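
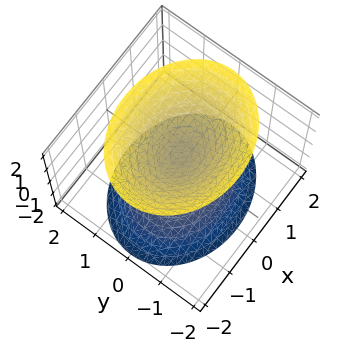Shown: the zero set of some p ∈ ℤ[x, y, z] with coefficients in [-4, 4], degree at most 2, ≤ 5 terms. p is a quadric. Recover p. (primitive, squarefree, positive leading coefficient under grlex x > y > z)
2*x^2 + 3*y^2 - 2*z^2 + 1

First, I count 2 distinct pieces. Treating them together as one polynomial.
Then, the degree is 2 — two separate bowl-shaped sheets opening away from each other; a quadric.
Then, symmetries: it's symmetric under x → −x, forcing even powers of x; mirror symmetry y ↦ −y ⇒ only even powers of y; it's symmetric under z → −z, forcing even powers of z.
Then, from the visible intercepts: the surface avoids every integer y-axis point in the box; it misses every integer gridline on the x-axis.
Finally, solving for integer coefficients yields p as stated.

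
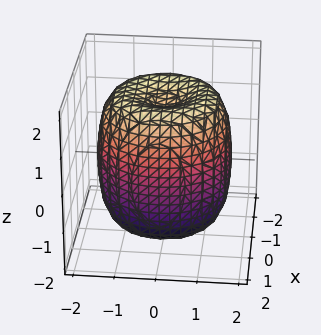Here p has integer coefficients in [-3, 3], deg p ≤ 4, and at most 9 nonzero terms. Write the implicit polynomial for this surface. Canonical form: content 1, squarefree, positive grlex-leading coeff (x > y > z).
1. The degree is 4 — no degree-3 surface has this shape.
2. By symmetry, every cross-section ⟂ z is a circle, so x, y appear only via x² + y².
3. Checking where it meets the axes: a circular section at z = -1 has radius between 1 and 2.
4. Assembling these constraints gives the stated polynomial.

x^4 + 2*x^2*y^2 + y^4 - 2*x^2 - 2*y^2 + z^2 - 2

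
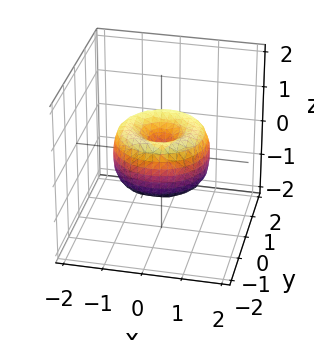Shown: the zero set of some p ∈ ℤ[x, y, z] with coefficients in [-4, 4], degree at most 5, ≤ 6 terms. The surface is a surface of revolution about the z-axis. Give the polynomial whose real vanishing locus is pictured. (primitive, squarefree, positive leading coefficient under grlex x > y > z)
deg p = 4. The shape is more complex than any degree-3 surface.
Symmetry: every cross-section ⟂ z is a circle, so x, y appear only via x² + y².
Against the integer gridlines: one y-axis crossing is at y = 0; a circular section at z = 0 has radius between 1 and 2.
Matching integer coefficients to the picture gives p.

2*x^4 + 4*x^2*y^2 + 2*y^4 - 3*x^2 - 3*y^2 + 2*z^2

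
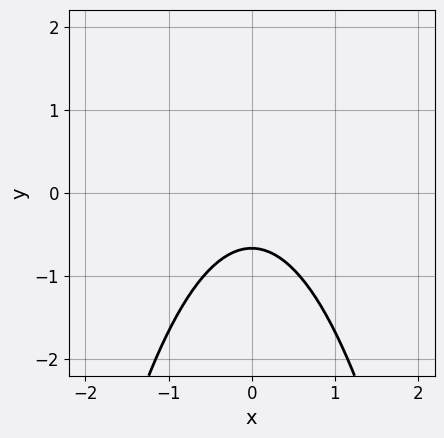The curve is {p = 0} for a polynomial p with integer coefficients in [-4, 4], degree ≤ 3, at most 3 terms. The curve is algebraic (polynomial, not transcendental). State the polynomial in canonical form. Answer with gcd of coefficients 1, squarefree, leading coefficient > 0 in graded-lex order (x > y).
1. The degree is 2 — a generic line meets the curve in up to 2 points.
2. Symmetries: mirror symmetry x ↦ −x ⇒ only even powers of x.
3. Reading off the gridlines: the curve avoids every integer x-axis point in the box.
4. Putting this together gives p.

3*x^2 + 3*y + 2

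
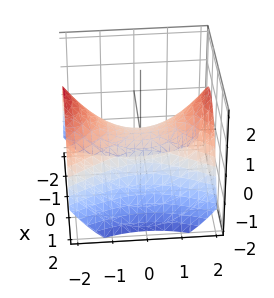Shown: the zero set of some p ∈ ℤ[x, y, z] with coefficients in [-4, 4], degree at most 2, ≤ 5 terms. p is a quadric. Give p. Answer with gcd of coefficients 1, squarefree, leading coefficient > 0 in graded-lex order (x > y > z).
2*x^2 - y^2 + 3*z

1. Degree: a hyperbolic paraboloid; a quadric, so deg p = 2.
2. Symmetries: mirror symmetry y ↦ −y ⇒ only even powers of y; mirror symmetry x ↦ −x ⇒ only even powers of x.
3. From the axis intercepts and sections: one x-axis crossing is at x = 0; it crosses the y-axis at the gridline y = 0; it crosses the z-axis at the gridline z = 0.
4. These observations pin down the coefficients.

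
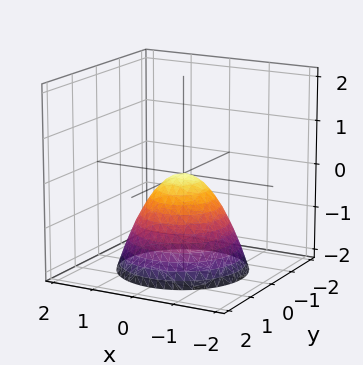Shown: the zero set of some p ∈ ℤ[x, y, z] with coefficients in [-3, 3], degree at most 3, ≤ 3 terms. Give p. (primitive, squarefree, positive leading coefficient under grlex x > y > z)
x^2 + y^2 + z

Degree: a single bowl opening along one axis; a quadric, so deg p = 2.
Symmetry: every cross-section ⟂ z is a circle, so x, y appear only via x² + y².
From the visible intercepts: a circular section at z = -1 has radius exactly 1; one z-axis crossing is at z = 0; it crosses the y-axis at the gridline y = 0; it meets the x-axis at x = 0 (among the integer gridlines).
Fitting integer coefficients to these (and the overall shape) gives p.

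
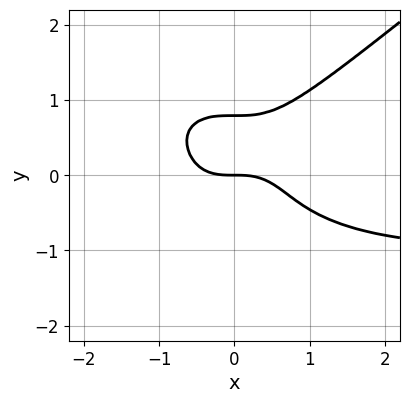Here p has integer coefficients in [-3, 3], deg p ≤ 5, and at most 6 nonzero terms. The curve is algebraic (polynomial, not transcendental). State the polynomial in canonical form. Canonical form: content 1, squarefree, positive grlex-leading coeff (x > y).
x^3*y - 2*y^4 + x^3 + y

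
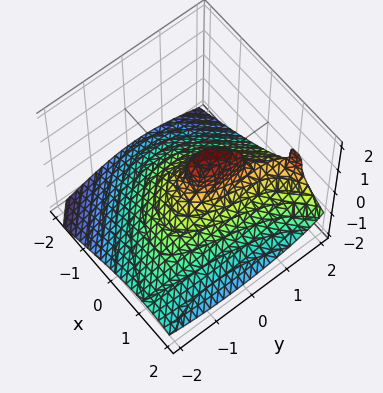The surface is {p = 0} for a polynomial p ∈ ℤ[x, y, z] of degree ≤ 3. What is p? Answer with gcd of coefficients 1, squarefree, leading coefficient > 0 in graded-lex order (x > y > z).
x*y^2 - 2*z^3 - 2*x^2 - y^2 + y

First, deg p = 3. The shape is more complex than any degree-2 surface.
Then, from the axis intercepts and sections: it crosses the x-axis at the gridline x = 0; it crosses the z-axis at the gridline z = 0.
Finally, the integer polynomial consistent with all of this is the stated p. Check: (0, 1, 0) on the y-axis lies on the surface, and p(0, 1, 0) = 0. ✓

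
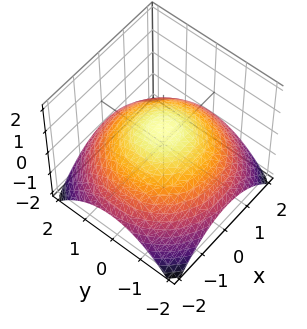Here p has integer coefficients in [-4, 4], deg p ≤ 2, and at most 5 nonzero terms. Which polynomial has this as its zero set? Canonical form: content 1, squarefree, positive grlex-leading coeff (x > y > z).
1. The degree is 2 — no degree-1 surface has this shape.
2. By symmetry, every cross-section ⟂ z is a circle, so x, y appear only via x² + y².
3. Observable constraints: a circular section at z = 0 has radius between 1 and 2.
4. Matching integer coefficients to the picture gives p.

x^2 + y^2 + 3*z - 2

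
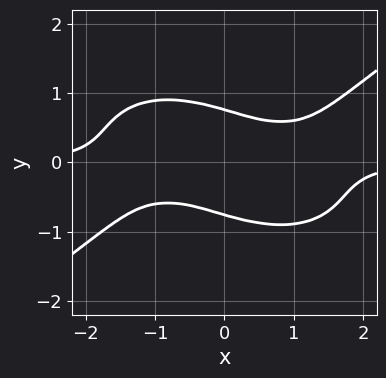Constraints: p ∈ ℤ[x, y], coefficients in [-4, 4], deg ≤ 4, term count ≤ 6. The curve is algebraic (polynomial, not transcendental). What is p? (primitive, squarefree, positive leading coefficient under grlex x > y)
x^3*y - 3*y^4 - 2*x*y + 1

(a) Degree: the shape is more complex than any degree-3 curve, so deg p = 4.
(b) Checking where it meets the axes: no x-intercept at any integer in the box.
(c) The integer polynomial consistent with all of this is the stated p.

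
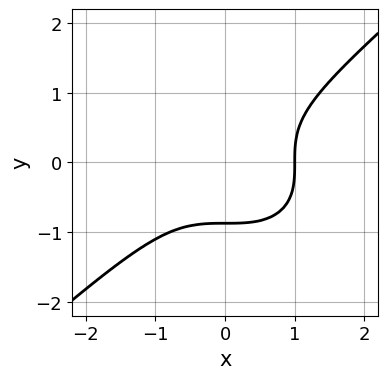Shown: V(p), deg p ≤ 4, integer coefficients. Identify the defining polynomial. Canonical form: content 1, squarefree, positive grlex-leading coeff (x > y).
First, the degree is 3 — the shape is more complex than any degree-2 curve.
Next, against the integer gridlines: it meets the x-axis at x = 1 (among the integer gridlines).
Finally, the integer polynomial consistent with all of this is the stated p.

2*x^3 - 3*y^3 - 2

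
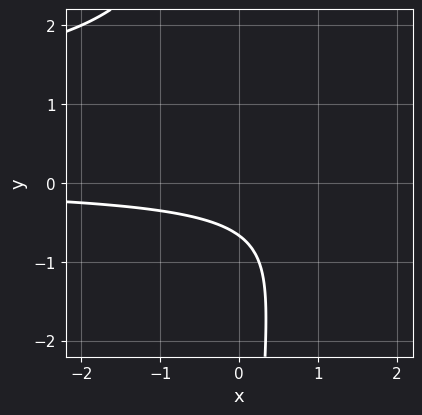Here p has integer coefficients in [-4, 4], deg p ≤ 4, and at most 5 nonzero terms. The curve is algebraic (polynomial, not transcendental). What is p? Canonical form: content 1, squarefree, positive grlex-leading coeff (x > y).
2*x*y^2 - 2*x*y + 3*y + 2

(a) Degree: no degree-2 curve has this shape, so deg p = 3.
(b) Checking where it meets the axes: it misses every integer gridline on the x-axis.
(c) Together with the visible shape, these determine p as stated.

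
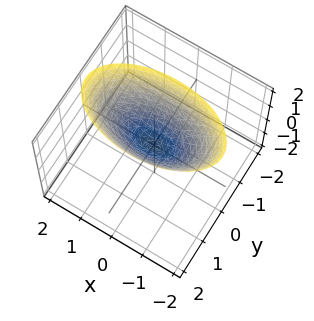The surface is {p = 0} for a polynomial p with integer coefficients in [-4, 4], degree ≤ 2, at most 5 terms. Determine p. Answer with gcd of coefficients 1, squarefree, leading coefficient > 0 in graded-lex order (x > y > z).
deg p = 2. A paraboloid; a quadric.
Symmetries: it's symmetric under y → −y, forcing even powers of y; mirror symmetry x ↦ −x ⇒ only even powers of x.
From the axis intercepts and sections: it crosses the z-axis at the gridline z = 0; one x-axis crossing is at x = 0; one y-axis crossing is at y = 0.
These observations pin down the coefficients.

x^2 + 3*y^2 - 2*z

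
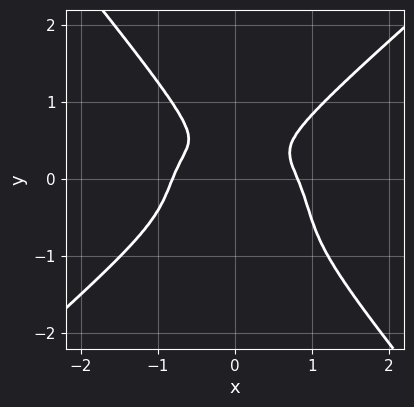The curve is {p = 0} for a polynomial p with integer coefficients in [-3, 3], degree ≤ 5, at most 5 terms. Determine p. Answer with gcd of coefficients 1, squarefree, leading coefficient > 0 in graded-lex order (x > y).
3*x^4 - 2*x*y^3 - 3*y^4 + 2*x^2*y - 2*x^2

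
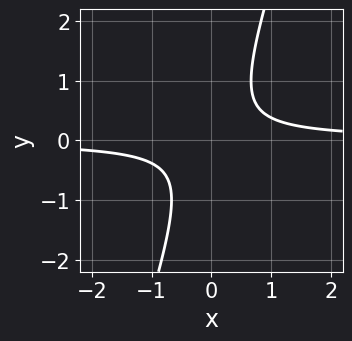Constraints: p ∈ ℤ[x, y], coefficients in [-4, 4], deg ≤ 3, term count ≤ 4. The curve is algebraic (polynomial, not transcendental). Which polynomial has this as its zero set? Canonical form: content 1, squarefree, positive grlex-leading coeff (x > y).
3*x*y - y^2 - 1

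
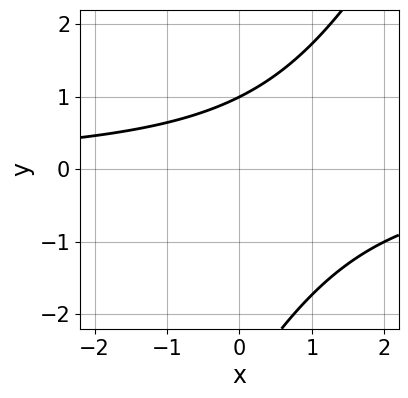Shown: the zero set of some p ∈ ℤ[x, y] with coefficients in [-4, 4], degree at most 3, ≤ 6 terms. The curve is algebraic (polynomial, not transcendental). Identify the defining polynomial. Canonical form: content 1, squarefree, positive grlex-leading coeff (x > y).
2*x*y - y^2 - 2*y + 3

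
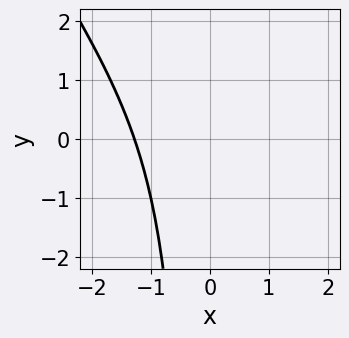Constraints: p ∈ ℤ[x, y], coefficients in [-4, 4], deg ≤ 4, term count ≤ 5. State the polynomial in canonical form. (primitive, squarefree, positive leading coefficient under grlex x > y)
3*x^3 + 2*x^2*y + 2*x^2 + 3

(a) The degree is 3 — no degree-2 curve has this shape.
(b) Reading off the gridlines: it misses every integer gridline on the y-axis.
(c) The integer polynomial consistent with all of this is the stated p.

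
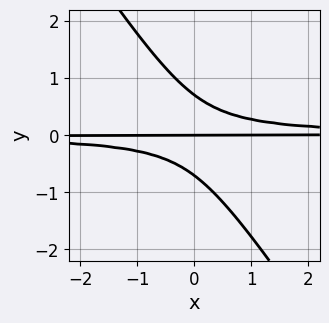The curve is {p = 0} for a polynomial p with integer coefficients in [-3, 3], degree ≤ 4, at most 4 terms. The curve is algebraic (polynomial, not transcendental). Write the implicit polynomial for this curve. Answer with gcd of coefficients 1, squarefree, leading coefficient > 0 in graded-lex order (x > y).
3*x*y^2 + 2*y^3 - y

(a) The degree is 3 — a generic line meets the curve in up to 3 points.
(b) From the visible intercepts: every point of the x-axis in the box is on the curve; it meets the y-axis at y = 0 (among the integer gridlines).
(c) Together with the visible shape, these determine p as stated.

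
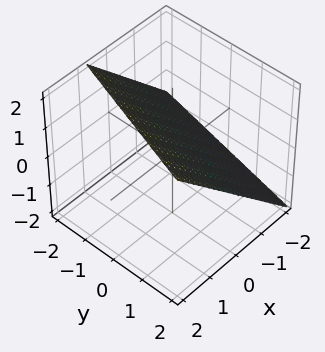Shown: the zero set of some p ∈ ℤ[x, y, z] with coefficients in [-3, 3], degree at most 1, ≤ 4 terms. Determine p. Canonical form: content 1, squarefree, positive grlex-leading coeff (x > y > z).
3*x - y - 3*z + 2

The degree is 1 — every cross-section is a straight line — this is a plane.
From the axis intercepts and sections: it crosses the y-axis at the gridline y = 2.
Solving for integer coefficients yields p as stated.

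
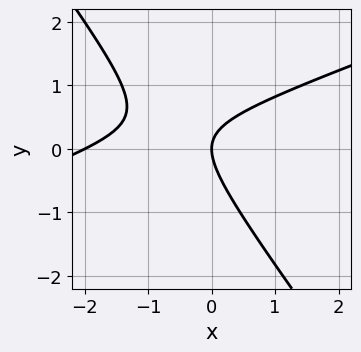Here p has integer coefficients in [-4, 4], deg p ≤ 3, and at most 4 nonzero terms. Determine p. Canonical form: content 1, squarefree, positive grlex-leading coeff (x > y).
x^2 - 2*x*y - 2*y^2 + 2*x

(a) Degree: no degree-1 curve has this shape, so deg p = 2.
(b) Observable constraints: one y-axis crossing is at y = 0; among the integer gridlines, it crosses the x-axis at x ∈ {-2, 0}.
(c) Assembling these constraints gives the stated polynomial.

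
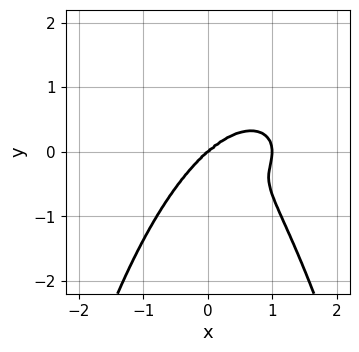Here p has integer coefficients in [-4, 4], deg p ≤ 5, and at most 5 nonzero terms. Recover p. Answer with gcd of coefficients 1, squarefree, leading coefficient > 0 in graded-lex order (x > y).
2*x^4 + 2*x^2*y^2 - 2*x^3 + 3*y^3

The degree is 4 — a generic line meets the curve in up to 4 points.
Reading off the gridlines: it crosses the y-axis at the gridline y = 0; the x-axis gridline crossings are at x ∈ {0, 1}.
Putting this together gives p.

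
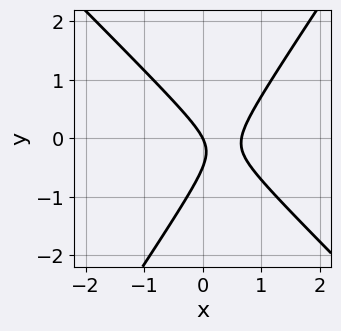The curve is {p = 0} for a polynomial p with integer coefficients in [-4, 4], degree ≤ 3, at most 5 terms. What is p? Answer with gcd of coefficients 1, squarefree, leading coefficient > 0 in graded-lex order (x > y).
1. Degree: no degree-1 curve has this shape, so deg p = 2.
2. Checking where it meets the axes: it crosses the y-axis at the gridline y = 0; it meets the x-axis at x = 0 (among the integer gridlines).
3. Assembling these constraints gives the stated polynomial.

3*x^2 + x*y - 2*y^2 - 2*x - y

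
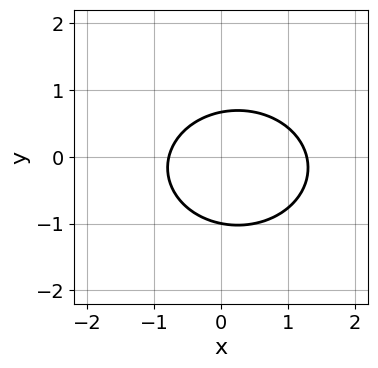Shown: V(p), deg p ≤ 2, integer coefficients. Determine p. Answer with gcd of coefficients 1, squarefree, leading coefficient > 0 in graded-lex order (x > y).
2*x^2 + 3*y^2 - x + y - 2

(a) The degree is 2 — the shape is more complex than any degree-1 curve.
(b) Checking where it meets the axes: it crosses the y-axis at the gridline y = -1.
(c) Assembling these constraints gives the stated polynomial.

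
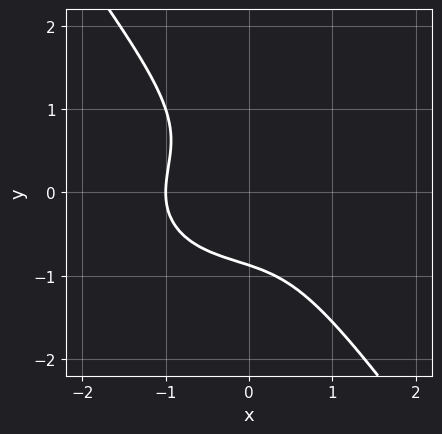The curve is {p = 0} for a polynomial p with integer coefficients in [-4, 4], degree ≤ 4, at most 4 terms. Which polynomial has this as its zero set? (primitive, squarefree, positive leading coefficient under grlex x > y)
2*x^3 + 3*x*y^2 + 3*y^3 + 2

First, deg p = 3. The shape is more complex than any degree-2 curve.
Next, from the visible intercepts: one x-axis crossing is at x = -1.
Finally, putting this together gives p.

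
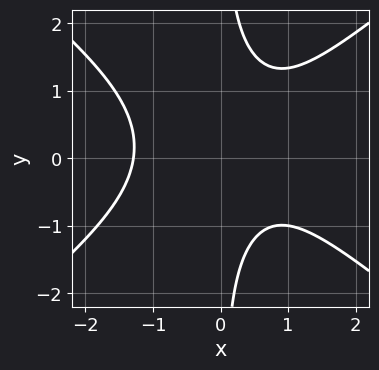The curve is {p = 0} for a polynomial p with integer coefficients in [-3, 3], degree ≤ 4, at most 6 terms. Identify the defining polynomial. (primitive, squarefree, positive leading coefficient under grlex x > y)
(a) deg p = 3.
(b) Reading off the gridlines: no y-intercept at any integer in the box.
(c) Matching integer coefficients to the picture gives p.

2*x^3 - 3*x*y^2 + x*y - x + 3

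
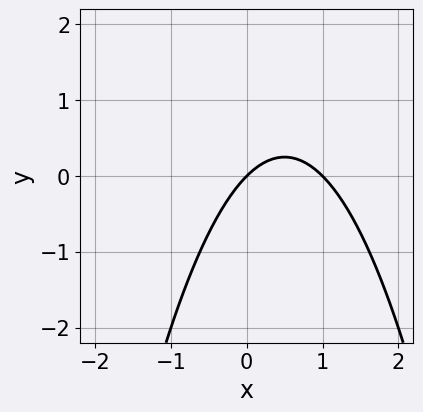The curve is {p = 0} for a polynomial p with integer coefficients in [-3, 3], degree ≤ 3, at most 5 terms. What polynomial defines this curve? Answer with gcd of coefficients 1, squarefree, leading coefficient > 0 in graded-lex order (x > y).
First, deg p = 2.
Then, observable constraints: one y-axis crossing is at y = 0; among the integer gridlines, it crosses the x-axis at x ∈ {0, 1}.
Finally, matching integer coefficients to the picture gives p.

x^2 - x + y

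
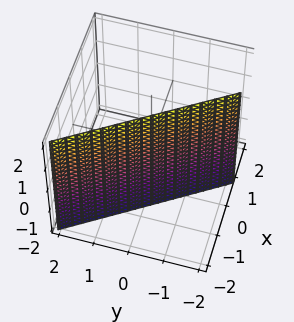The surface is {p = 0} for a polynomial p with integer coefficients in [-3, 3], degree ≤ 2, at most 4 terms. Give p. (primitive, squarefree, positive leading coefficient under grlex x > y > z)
3*x + 2*y + 2

deg p = 1. Every cross-section is a straight line — this is a plane.
Against the integer gridlines: no z-intercept at any integer in the box; it meets the y-axis at y = -1 (among the integer gridlines).
Solving for integer coefficients yields p as stated.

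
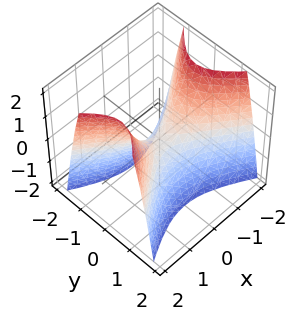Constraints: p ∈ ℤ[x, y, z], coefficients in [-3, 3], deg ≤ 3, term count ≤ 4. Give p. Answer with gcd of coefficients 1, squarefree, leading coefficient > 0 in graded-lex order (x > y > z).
x^2 - 2*y^2 - z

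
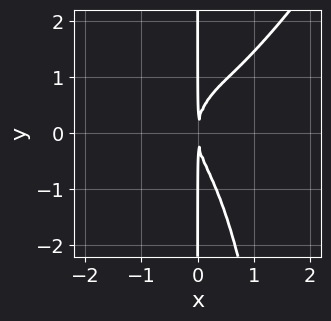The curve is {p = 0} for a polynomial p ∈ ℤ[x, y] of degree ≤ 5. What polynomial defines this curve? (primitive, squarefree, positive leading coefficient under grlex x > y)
3*x^4 - 2*x^3*y - x*y^2 + 2*x^2

The degree is 4 — a generic line meets the curve in up to 4 points.
Reading off the gridlines: the visible y-axis segment lies entirely on the curve.
These observations pin down the coefficients.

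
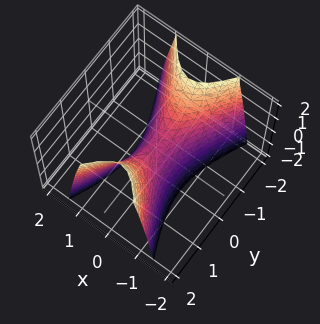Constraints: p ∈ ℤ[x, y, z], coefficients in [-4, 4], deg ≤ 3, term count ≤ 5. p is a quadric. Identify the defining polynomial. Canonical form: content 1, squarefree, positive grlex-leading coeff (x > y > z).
1. Degree: a hyperbolic paraboloid; a quadric, so deg p = 2.
2. Symmetries: mirror symmetry x ↦ −x ⇒ only even powers of x; the y ↦ −y reflection is a symmetry, so y appears only in even powers.
3. From the axis intercepts and sections: it meets the z-axis at z = 0 (among the integer gridlines); one y-axis crossing is at y = 0; one x-axis crossing is at x = 0.
4. Solving for integer coefficients yields p as stated.

3*x^2 - y^2 + z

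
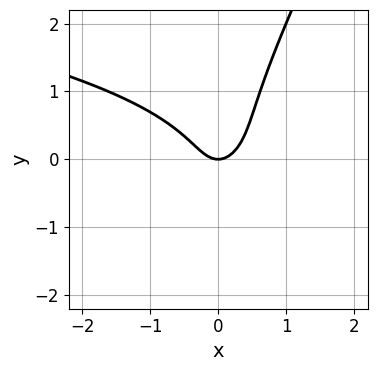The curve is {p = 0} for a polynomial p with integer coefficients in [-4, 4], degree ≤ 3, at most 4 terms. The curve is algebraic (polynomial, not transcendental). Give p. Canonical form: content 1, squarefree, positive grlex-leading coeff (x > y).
2*x*y^2 - y^3 + 2*x^2 - y

(a) deg p = 3. No degree-2 curve has this shape.
(b) Reading off the gridlines: it meets the y-axis at y = 0 (among the integer gridlines); one x-axis crossing is at x = 0.
(c) Putting this together gives p.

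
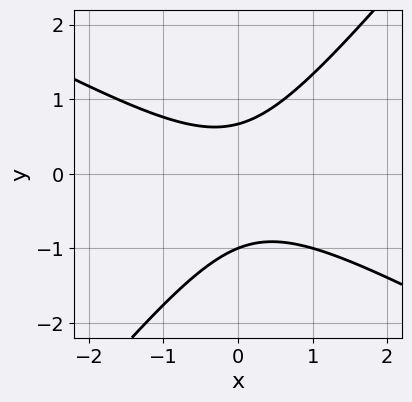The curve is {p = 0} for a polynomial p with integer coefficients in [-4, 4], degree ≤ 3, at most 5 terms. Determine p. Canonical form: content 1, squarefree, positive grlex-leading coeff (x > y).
1. Degree: no degree-1 curve has this shape, so deg p = 2.
2. From the visible intercepts: no x-intercept at any integer in the box; one y-axis crossing is at y = -1.
3. The integer polynomial consistent with all of this is the stated p.

2*x^2 + 2*x*y - 3*y^2 - y + 2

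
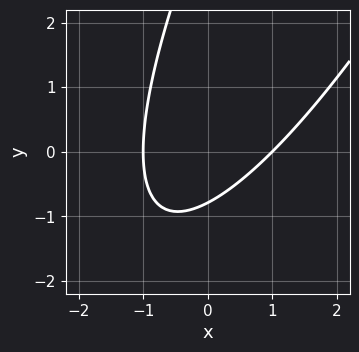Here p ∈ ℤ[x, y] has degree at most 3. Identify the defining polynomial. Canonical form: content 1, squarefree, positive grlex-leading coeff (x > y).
1. The degree is 2 — the shape is more complex than any degree-1 curve.
2. Against the integer gridlines: the x-axis gridline crossings are at x ∈ {-1, 1}.
3. Fitting integer coefficients to these (and the overall shape) gives p.

3*x^2 - 3*x*y + y^2 - 3*y - 3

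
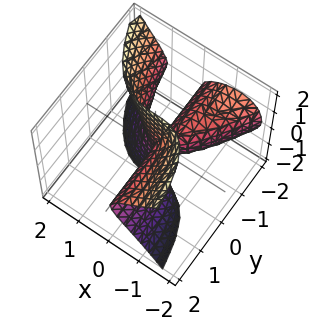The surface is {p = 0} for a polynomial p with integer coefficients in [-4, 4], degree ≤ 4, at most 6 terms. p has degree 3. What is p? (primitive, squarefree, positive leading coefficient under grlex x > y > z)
3*x^3 - x^2*y + 3*y*z^2 + 3*x*y

(a) The picture has 2 separate pieces.
(b) deg p = 3.
(c) Observable constraints: the visible y-axis segment lies entirely on the surface; the visible z-axis segment lies entirely on the surface.
(d) These observations pin down the coefficients.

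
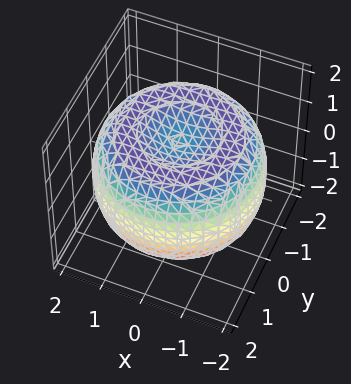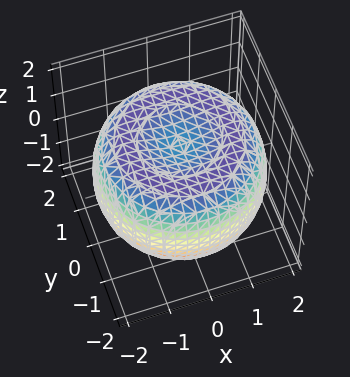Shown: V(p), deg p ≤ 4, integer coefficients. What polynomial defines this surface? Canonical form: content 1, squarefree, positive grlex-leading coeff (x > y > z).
x^4 + 2*x^2*y^2 + y^4 - 3*x^2 - 3*y^2 + 3*z^2 - 3

1. Degree: no degree-3 surface has this shape, so deg p = 4.
2. Symmetries: rotational symmetry about the z-axis ⇒ p depends on x, y only through x² + y².
3. From the axis intercepts and sections: a circular section at z = 1 has radius between 1 and 2; among the integer gridlines, it crosses the z-axis at z ∈ {-1, 1}.
4. Putting this together gives p.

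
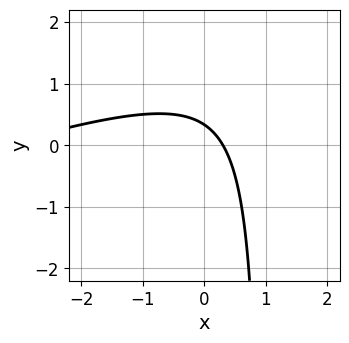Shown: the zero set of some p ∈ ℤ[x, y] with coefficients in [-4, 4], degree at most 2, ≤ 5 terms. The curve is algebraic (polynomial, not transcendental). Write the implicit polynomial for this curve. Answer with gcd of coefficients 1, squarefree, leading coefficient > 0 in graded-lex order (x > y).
First, the degree is 2 — no degree-1 curve has this shape.
Finally, putting this together gives p.

x^2 - 3*x*y + 3*x + 3*y - 1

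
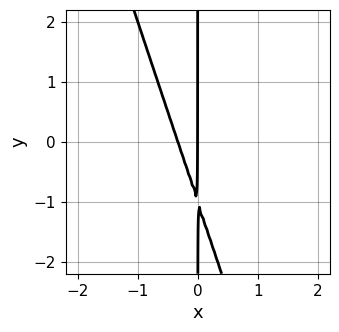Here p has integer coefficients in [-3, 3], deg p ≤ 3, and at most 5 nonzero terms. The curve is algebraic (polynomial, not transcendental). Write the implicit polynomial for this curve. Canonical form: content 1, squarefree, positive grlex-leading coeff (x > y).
3*x^2 + x*y + x

First, degree: no degree-1 curve has this shape, so deg p = 2.
Next, reading off the gridlines: every point of the y-axis in the box is on the curve; it meets the x-axis at x = 0 (among the integer gridlines).
Finally, the integer polynomial consistent with all of this is the stated p.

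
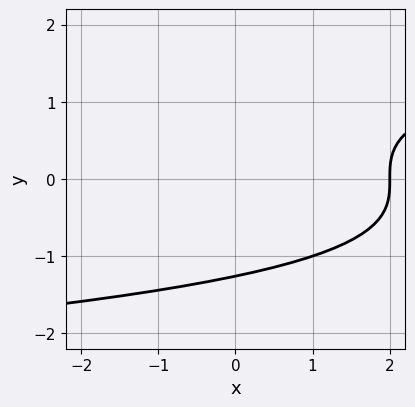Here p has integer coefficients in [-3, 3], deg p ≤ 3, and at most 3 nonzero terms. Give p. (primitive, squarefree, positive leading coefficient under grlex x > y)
y^3 - x + 2

First, deg p = 3.
Next, checking where it meets the axes: it meets the x-axis at x = 2 (among the integer gridlines).
Finally, the integer polynomial consistent with all of this is the stated p.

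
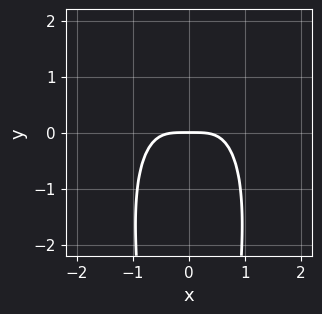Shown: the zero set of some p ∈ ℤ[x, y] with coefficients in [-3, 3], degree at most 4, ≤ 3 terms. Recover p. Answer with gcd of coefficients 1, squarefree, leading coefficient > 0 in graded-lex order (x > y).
3*x^4 + x^2*y^2 + 3*y

(a) The degree is 4 — no degree-3 curve has this shape.
(b) Symmetries: mirror symmetry x ↦ −x ⇒ only even powers of x.
(c) Reading off the gridlines: one y-axis crossing is at y = 0; it crosses the x-axis at the gridline x = 0.
(d) Putting this together gives p.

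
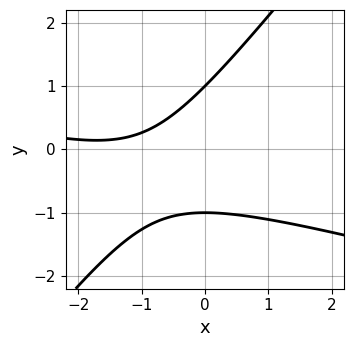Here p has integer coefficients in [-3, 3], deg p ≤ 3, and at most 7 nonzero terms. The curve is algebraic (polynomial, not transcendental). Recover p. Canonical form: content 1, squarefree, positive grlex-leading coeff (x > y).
x^2 + 3*x*y - 3*y^2 + 3*x + 3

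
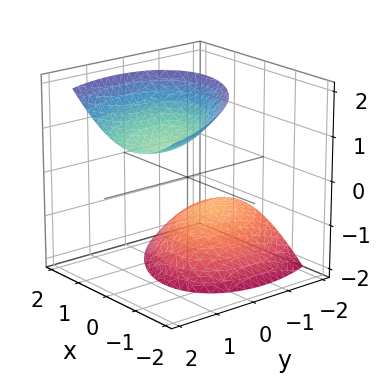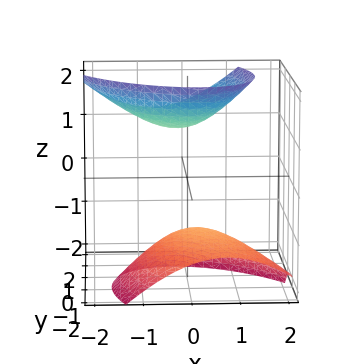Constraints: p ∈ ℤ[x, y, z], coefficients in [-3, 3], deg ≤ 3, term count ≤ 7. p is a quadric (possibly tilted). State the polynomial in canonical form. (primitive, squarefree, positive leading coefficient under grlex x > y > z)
I count 2 distinct pieces. They look like related sheets of one shape, so recover p as a whole.
The degree is 2 — a generic line meets the surface in up to 2 points.
Reading off the gridlines: it misses every integer gridline on the x-axis; no y-intercept at any integer in the box.
The integer polynomial consistent with all of this is the stated p.

3*x^2 + 2*x*y + 2*y^2 - 3*y*z - 2*z^2 + 3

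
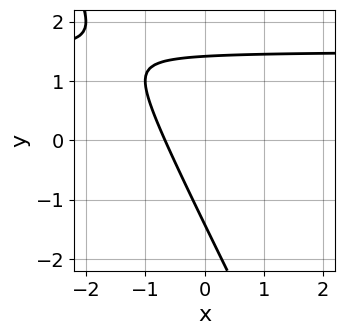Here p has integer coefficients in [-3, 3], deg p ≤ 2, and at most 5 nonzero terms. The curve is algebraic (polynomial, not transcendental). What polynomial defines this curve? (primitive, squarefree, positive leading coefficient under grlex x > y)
2*x*y + y^2 - 3*x - 2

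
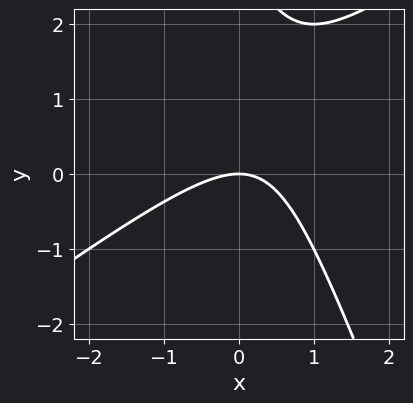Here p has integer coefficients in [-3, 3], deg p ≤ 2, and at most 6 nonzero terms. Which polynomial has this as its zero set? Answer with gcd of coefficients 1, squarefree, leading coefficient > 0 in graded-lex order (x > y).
First, deg p = 2. A generic line meets the curve in up to 2 points.
Then, against the integer gridlines: it crosses the x-axis at the gridline x = 0; one y-axis crossing is at y = 0.
Finally, the integer polynomial consistent with all of this is the stated p.

2*x^2 - 2*x*y - y^2 + 3*y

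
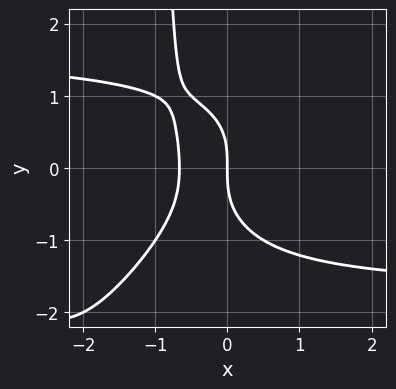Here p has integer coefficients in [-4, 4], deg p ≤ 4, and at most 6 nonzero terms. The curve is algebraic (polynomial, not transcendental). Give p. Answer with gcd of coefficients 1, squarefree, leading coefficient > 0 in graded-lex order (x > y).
deg p = 4. A generic line meets the curve in up to 4 points.
From the axis intercepts and sections: it meets the x-axis at x = 0 (among the integer gridlines); it crosses the y-axis at the gridline y = 0.
The integer polynomial consistent with all of this is the stated p.

x^2*y^2 - x*y^3 - y^3 - 3*x^2 - 2*x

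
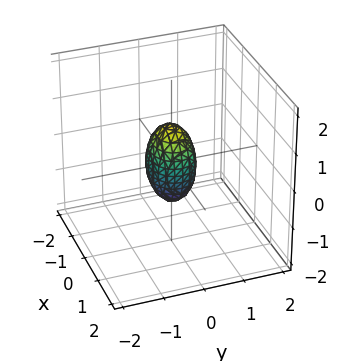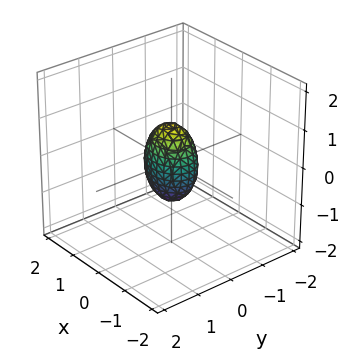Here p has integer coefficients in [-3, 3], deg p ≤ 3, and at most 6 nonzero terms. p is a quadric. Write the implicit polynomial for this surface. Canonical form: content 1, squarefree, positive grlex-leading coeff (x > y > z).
2*x^2 + 3*y^2 + z^2 - 1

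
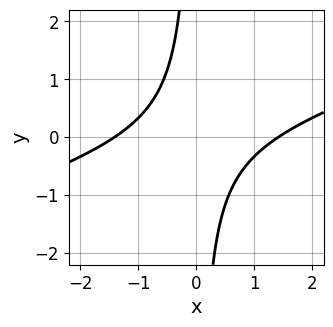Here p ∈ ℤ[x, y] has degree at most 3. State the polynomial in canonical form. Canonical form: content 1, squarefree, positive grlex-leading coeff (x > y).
x^2 - 3*x*y - 2

(a) Degree: a generic line meets the curve in up to 2 points, so deg p = 2.
(b) From the axis intercepts and sections: the curve avoids every integer y-axis point in the box.
(c) Assembling these constraints gives the stated polynomial.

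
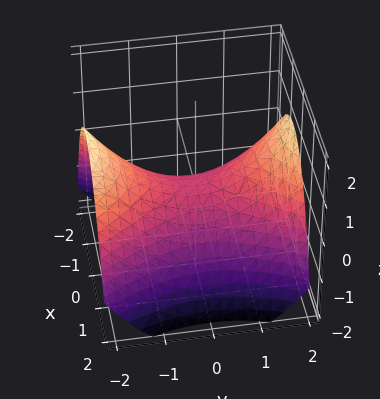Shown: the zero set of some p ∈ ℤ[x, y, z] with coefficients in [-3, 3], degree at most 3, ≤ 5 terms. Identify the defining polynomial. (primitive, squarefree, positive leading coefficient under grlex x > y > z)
2*x^2 - y^2 + 3*z

Degree: a saddle surface; a quadric, so deg p = 2.
Symmetries: mirror symmetry x ↦ −x ⇒ only even powers of x; the y ↦ −y reflection is a symmetry, so y appears only in even powers.
From the visible intercepts: one y-axis crossing is at y = 0; one z-axis crossing is at z = 0.
Assembling these constraints gives the stated polynomial.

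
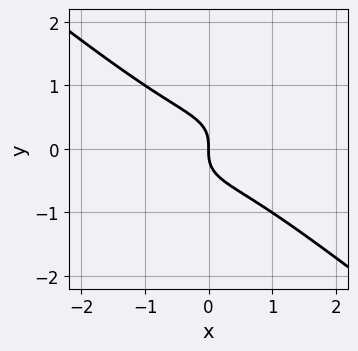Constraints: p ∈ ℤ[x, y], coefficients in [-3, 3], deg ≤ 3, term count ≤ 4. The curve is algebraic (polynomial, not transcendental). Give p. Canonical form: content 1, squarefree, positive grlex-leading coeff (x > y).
x^3 + 2*y^3 + x

1. The degree is 3 — no degree-2 curve has this shape.
2. Observable constraints: it meets the y-axis at y = 0 (among the integer gridlines); it meets the x-axis at x = 0 (among the integer gridlines).
3. Matching integer coefficients to the picture gives p.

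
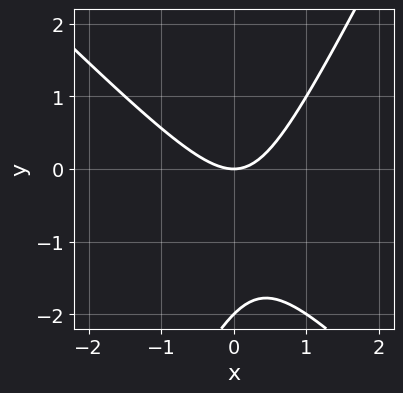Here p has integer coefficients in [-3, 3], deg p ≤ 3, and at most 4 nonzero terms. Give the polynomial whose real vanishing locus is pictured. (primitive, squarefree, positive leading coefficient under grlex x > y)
2*x^2 + x*y - y^2 - 2*y

(a) Degree: a generic line meets the curve in up to 2 points, so deg p = 2.
(b) Observable constraints: the y-axis gridline crossings are at y ∈ {-2, 0}; one x-axis crossing is at x = 0.
(c) Assembling these constraints gives the stated polynomial.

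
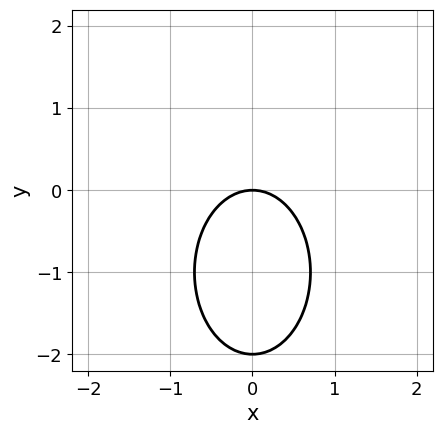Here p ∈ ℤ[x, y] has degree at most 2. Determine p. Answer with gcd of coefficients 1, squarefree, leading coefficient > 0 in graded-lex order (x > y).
deg p = 2. The shape is more complex than any degree-1 curve.
Symmetries: mirror symmetry x ↦ −x ⇒ only even powers of x.
Against the integer gridlines: it meets the x-axis at x = 0 (among the integer gridlines); the y-axis gridline crossings are at y ∈ {-2, 0}.
Assembling these constraints gives the stated polynomial.

2*x^2 + y^2 + 2*y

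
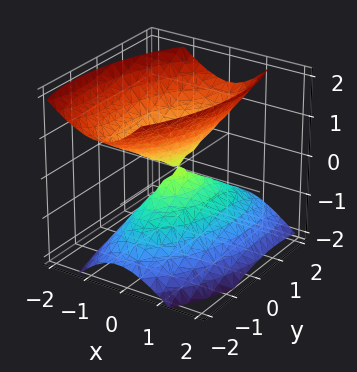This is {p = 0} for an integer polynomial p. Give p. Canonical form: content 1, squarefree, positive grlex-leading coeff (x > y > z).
3*x^2 - x*y + x*z + y^2 - 2*z^2

The picture has 2 separate pieces. They look like related sheets of one shape, so recover p as a whole.
Degree: the shape is more complex than any degree-1 surface, so deg p = 2.
Against the integer gridlines: it crosses the x-axis at the gridline x = 0; one y-axis crossing is at y = 0.
The integer polynomial consistent with all of this is the stated p.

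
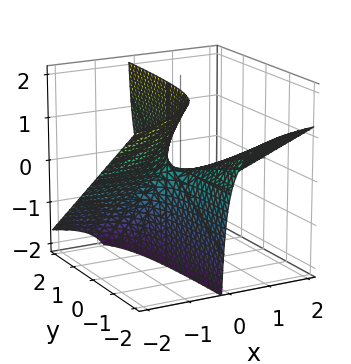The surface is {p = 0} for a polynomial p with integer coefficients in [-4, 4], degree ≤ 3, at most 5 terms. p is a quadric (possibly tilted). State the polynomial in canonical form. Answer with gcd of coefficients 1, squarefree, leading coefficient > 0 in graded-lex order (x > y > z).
(a) The degree is 2 — no degree-1 surface has this shape.
(b) Against the integer gridlines: every point of the y-axis in the box is on the surface; the visible x-axis segment lies entirely on the surface.
(c) These observations pin down the coefficients.

2*x*y + 3*x*z + z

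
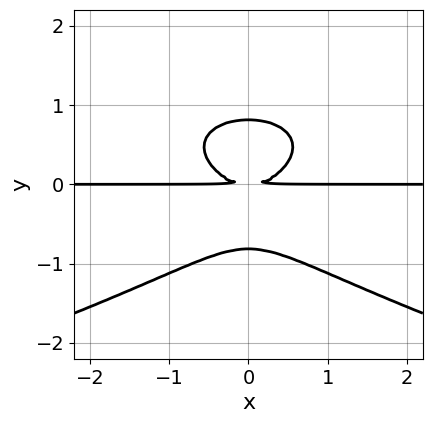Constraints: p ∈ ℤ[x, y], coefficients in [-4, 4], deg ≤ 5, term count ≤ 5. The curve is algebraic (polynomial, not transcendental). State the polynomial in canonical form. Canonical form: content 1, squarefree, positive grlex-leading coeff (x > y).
3*y^4 + 2*x^2*y - 2*y^2

1. The degree is 4 — a generic line meets the curve in up to 4 points.
2. Symmetries: the x ↦ −x reflection is a symmetry, so x appears only in even powers.
3. Against the integer gridlines: the visible x-axis segment lies entirely on the curve.
4. Together with the visible shape, these determine p as stated.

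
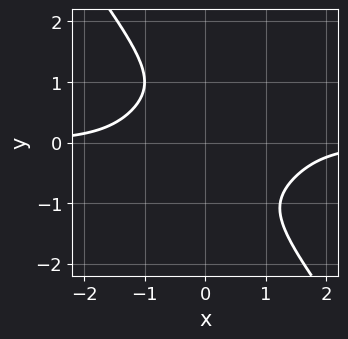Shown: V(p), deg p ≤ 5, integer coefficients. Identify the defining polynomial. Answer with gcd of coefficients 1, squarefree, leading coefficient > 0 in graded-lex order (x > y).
2*x^3*y + 3*x*y^3 + 3*y^4 - x^2*y + 3

(a) The degree is 4 — the shape is more complex than any degree-3 curve.
(b) Observable constraints: it misses every integer gridline on the x-axis; no y-intercept at any integer in the box.
(c) The integer polynomial consistent with all of this is the stated p.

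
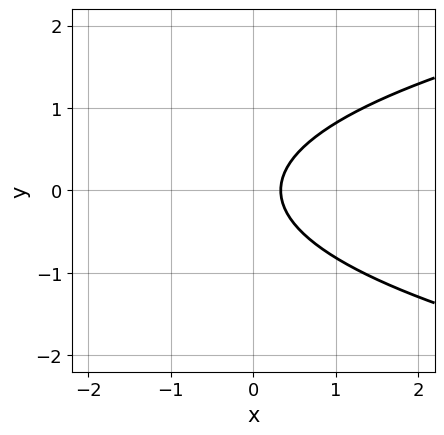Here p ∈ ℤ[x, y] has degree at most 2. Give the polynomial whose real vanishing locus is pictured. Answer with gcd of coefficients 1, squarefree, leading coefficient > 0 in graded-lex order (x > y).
3*y^2 - 3*x + 1

deg p = 2. No degree-1 curve has this shape.
Symmetries: it's symmetric under y → −y, forcing even powers of y.
Checking where it meets the axes: the curve avoids every integer y-axis point in the box.
Assembling these constraints gives the stated polynomial.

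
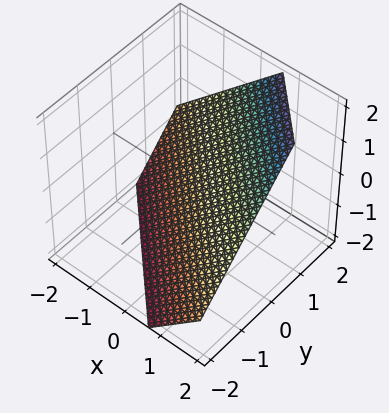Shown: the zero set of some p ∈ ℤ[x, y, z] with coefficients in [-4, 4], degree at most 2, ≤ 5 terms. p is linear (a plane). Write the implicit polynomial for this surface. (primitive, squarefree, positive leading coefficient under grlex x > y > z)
3*x + 3*y - 3*z - 2

1. deg p = 1. Every cross-section is a straight line — this is a plane.
2. The integer polynomial consistent with all of this is the stated p.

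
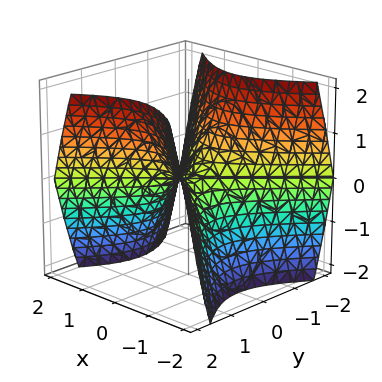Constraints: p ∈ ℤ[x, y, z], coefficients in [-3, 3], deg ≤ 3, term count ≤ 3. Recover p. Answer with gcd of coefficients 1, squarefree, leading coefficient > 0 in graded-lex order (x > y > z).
deg p = 2. A hyperbolic paraboloid; a quadric.
Symmetries: the y ↦ −y reflection is a symmetry, so y appears only in even powers; it's symmetric under x → −x, forcing even powers of x.
Observable constraints: it meets the y-axis at y = 0 (among the integer gridlines); one z-axis crossing is at z = 0; it meets the x-axis at x = 0 (among the integer gridlines).
The integer polynomial consistent with all of this is the stated p.

x^2 - y^2 + z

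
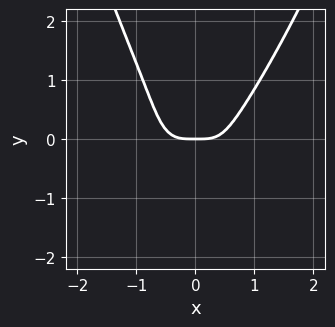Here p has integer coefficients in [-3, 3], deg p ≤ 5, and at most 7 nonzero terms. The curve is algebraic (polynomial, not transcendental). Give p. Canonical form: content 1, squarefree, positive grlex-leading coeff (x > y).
3*x^4 - x^2*y - x*y^2 - y^3 - y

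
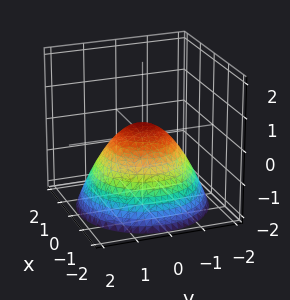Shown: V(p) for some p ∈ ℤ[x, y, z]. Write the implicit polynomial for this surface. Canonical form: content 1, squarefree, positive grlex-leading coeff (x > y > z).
2*x^2 + 2*y^2 + 3*z - 1

(a) The degree is 2 — a generic line meets the surface in up to 2 points.
(b) By symmetry, the surface is invariant under rotation about z: p = q(x² + y², z).
(c) Reading off the gridlines: a circular section at z = -1 has radius between 1 and 2.
(d) Assembling these constraints gives the stated polynomial.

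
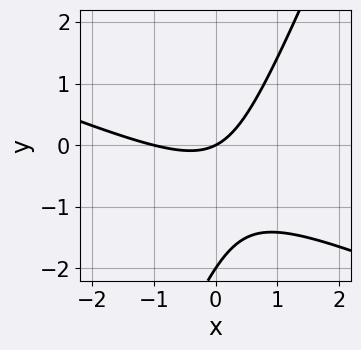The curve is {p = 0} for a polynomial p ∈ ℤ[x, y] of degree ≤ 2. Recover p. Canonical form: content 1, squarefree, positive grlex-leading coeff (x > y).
x^2 + 2*x*y - y^2 + x - 2*y

First, the degree is 2 — a generic line meets the curve in up to 2 points.
Then, observable constraints: among the integer gridlines, it crosses the x-axis at x ∈ {-1, 0}; among the integer gridlines, it crosses the y-axis at y ∈ {-2, 0}.
Finally, fitting integer coefficients to these (and the overall shape) gives p.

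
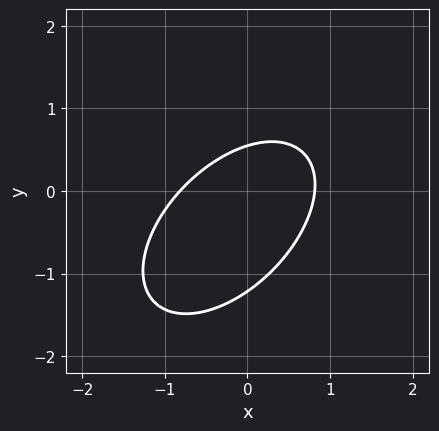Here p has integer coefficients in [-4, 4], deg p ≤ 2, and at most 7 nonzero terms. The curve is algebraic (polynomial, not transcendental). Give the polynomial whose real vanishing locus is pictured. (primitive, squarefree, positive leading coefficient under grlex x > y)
First, degree: no degree-1 curve has this shape, so deg p = 2.
Finally, solving for integer coefficients yields p as stated.

3*x^2 - 3*x*y + 3*y^2 + 2*y - 2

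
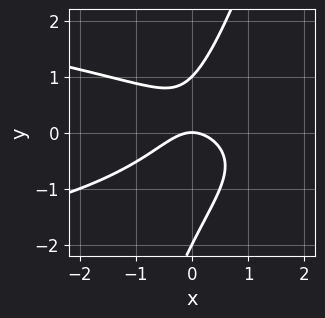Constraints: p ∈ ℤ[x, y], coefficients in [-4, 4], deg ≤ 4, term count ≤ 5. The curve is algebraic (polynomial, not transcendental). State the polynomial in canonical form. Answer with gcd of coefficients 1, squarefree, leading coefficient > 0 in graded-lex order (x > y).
3*x*y^2 - y^3 + 2*x^2 - y^2 + 2*y

Degree: no degree-2 curve has this shape, so deg p = 3.
Reading off the gridlines: it meets the x-axis at x = 0 (among the integer gridlines); the y-axis gridline crossings are at y ∈ {-2, 0, 1}.
These observations pin down the coefficients.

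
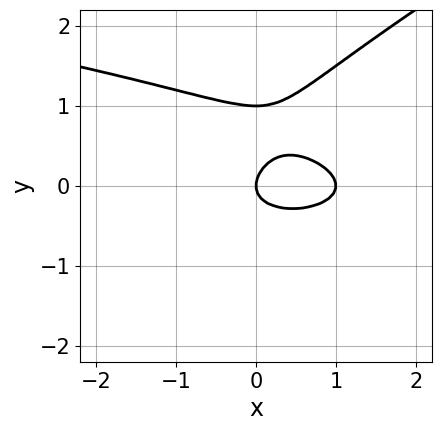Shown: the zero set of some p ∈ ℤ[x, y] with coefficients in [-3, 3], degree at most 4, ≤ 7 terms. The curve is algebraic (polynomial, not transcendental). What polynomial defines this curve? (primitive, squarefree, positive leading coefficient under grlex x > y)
First, the degree is 3 — no degree-2 curve has this shape.
Then, from the visible intercepts: among the integer gridlines, it crosses the y-axis at y ∈ {0, 1}; among the integer gridlines, it crosses the x-axis at x ∈ {0, 1}.
Finally, solving for integer coefficients yields p as stated.

x*y^2 - 2*y^3 + x^2 + 2*y^2 - x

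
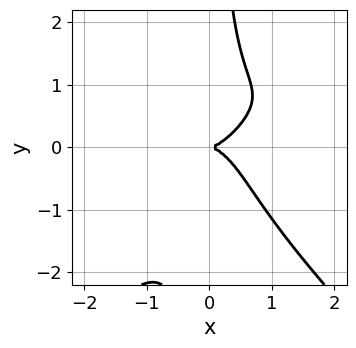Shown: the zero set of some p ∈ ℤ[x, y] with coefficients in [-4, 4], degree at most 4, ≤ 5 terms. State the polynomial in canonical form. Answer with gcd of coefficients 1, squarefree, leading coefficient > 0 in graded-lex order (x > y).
(a) deg p = 4. The shape is more complex than any degree-3 curve.
(b) From the visible intercepts: it crosses the x-axis at the gridline x = 0; it meets the y-axis at y = 0 (among the integer gridlines).
(c) These observations pin down the coefficients.

2*x^3*y - 2*x*y^3 - 2*x^3 - x*y^2 + 2*y^2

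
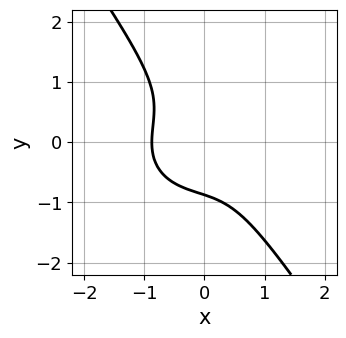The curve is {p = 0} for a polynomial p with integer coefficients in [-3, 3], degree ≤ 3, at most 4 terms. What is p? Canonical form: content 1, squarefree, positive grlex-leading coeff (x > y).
Degree: no degree-2 curve has this shape, so deg p = 3.
Solving for integer coefficients yields p as stated.

3*x^3 + 3*x*y^2 + 3*y^3 + 2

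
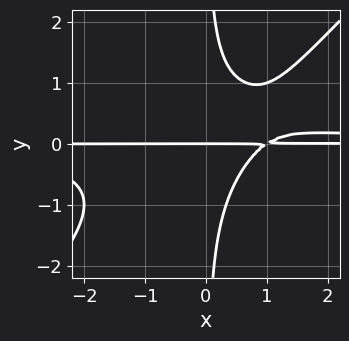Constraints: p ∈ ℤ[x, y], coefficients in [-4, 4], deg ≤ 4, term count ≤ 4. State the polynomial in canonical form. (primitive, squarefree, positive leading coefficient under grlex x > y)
First, deg p = 4. The shape is more complex than any degree-3 curve.
Then, observable constraints: the visible x-axis segment lies entirely on the curve; it crosses the y-axis at the gridline y = 0.
Finally, these observations pin down the coefficients.

3*x^2*y^2 - 3*x*y^3 - 2*x*y + 2*y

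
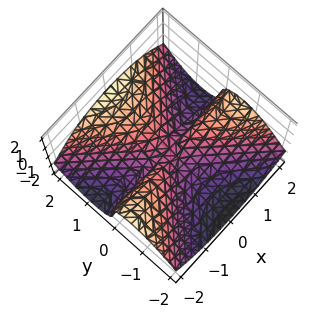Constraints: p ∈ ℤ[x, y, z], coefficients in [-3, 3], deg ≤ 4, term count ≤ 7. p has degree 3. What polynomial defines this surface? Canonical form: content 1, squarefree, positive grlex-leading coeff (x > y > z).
2*x^2*y - 2*y^3 + 3*y^2*z - y*z^2 + 2*z^3

deg p = 3. The shape is more complex than any degree-2 surface.
Reading off the gridlines: one y-axis crossing is at y = 0; the visible x-axis segment lies entirely on the surface; one z-axis crossing is at z = 0.
These observations pin down the coefficients.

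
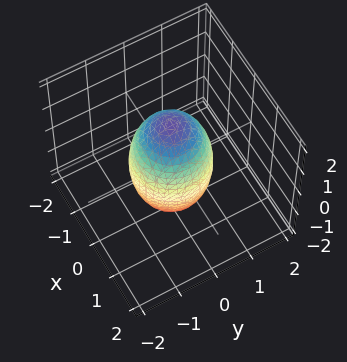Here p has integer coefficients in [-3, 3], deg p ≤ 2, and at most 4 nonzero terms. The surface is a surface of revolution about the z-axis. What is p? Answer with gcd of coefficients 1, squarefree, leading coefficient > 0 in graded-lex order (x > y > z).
3*x^2 + 3*y^2 + z^2 - 3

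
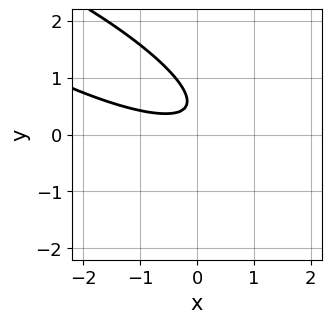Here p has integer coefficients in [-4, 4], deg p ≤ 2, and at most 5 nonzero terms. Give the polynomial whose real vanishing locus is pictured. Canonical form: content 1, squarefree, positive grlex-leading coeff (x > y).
x^2 + 3*x*y + 3*y^2 - 3*y + 1

Degree: the shape is more complex than any degree-1 curve, so deg p = 2.
Observable constraints: it misses every integer gridline on the y-axis; no x-intercept at any integer in the box.
Solving for integer coefficients yields p as stated.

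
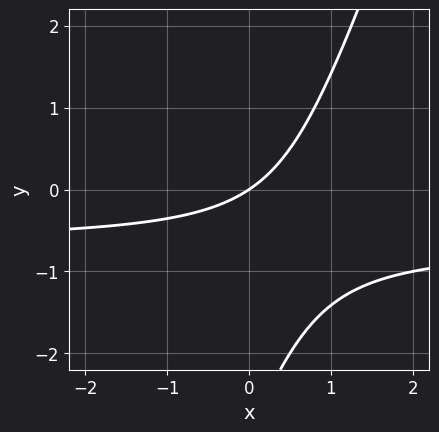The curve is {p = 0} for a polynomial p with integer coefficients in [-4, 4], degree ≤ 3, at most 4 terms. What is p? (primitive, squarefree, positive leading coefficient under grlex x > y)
First, the degree is 2 — the shape is more complex than any degree-1 curve.
Then, observable constraints: it crosses the y-axis at the gridline y = 0; one x-axis crossing is at x = 0.
Finally, these observations pin down the coefficients.

3*x*y - y^2 + 2*x - 3*y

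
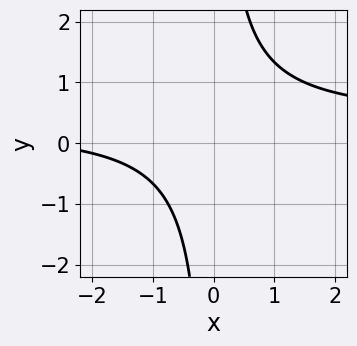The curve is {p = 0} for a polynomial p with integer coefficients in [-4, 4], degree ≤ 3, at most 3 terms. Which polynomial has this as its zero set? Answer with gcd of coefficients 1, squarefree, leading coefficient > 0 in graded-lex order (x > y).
3*x*y - x - 3

1. The degree is 2 — a generic line meets the curve in up to 2 points.
2. Against the integer gridlines: no y-intercept at any integer in the box; no x-intercept at any integer in the box.
3. These observations pin down the coefficients.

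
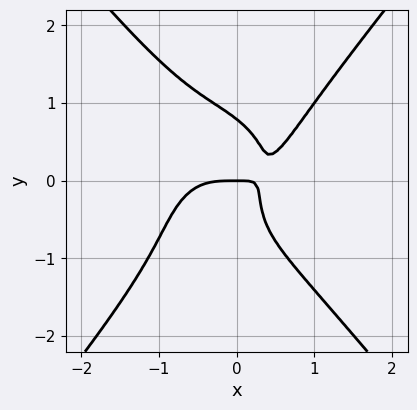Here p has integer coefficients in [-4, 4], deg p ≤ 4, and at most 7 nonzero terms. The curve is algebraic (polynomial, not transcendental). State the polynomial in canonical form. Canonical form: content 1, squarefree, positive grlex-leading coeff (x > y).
3*x^4 + x^2*y^2 - 2*y^4 - 3*x*y + y

(a) deg p = 4. The shape is more complex than any degree-3 curve.
(b) Observable constraints: it meets the x-axis at x = 0 (among the integer gridlines); it meets the y-axis at y = 0 (among the integer gridlines).
(c) These observations pin down the coefficients.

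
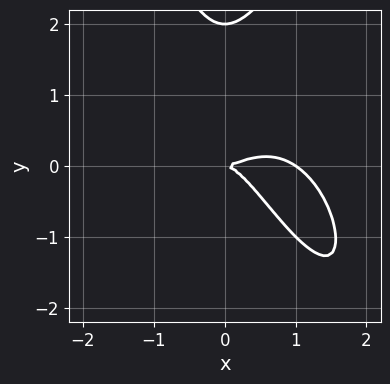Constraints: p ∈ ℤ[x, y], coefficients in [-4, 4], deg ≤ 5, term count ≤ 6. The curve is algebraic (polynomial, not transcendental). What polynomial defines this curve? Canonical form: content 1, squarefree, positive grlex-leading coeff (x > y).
First, the degree is 4 — the shape is more complex than any degree-3 curve.
Next, from the visible intercepts: among the integer gridlines, it crosses the x-axis at x ∈ {0, 1}; the y-axis gridline crossings are at y ∈ {0, 2}.
Finally, fitting integer coefficients to these (and the overall shape) gives p.

2*x^4 - 2*x^3 + 3*x^2*y - y^3 + 2*y^2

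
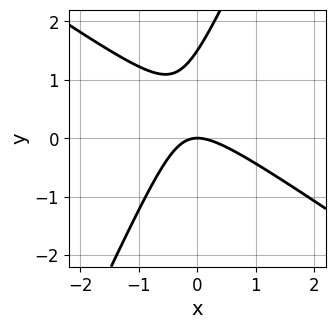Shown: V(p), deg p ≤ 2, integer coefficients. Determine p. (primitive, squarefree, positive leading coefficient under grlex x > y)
3*x^2 + 3*x*y - 2*y^2 + 3*y

1. deg p = 2. No degree-1 curve has this shape.
2. Reading off the gridlines: one y-axis crossing is at y = 0; it crosses the x-axis at the gridline x = 0.
3. Assembling these constraints gives the stated polynomial.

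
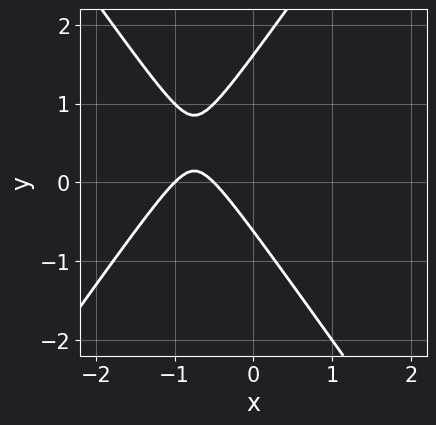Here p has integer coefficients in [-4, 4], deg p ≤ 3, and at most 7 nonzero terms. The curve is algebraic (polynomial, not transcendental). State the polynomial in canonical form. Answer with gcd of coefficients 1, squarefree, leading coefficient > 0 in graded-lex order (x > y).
2*x^2 - y^2 + 3*x + y + 1

Degree: the shape is more complex than any degree-1 curve, so deg p = 2.
From the axis intercepts and sections: it crosses the x-axis at the gridline x = -1.
Fitting integer coefficients to these (and the overall shape) gives p.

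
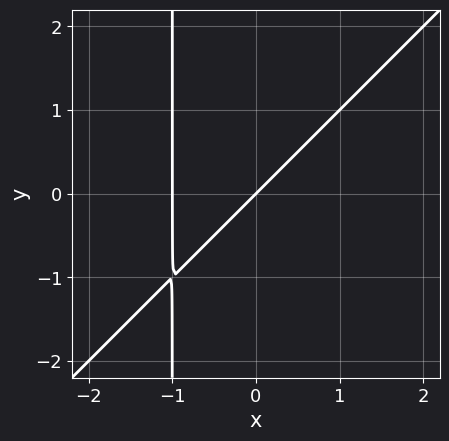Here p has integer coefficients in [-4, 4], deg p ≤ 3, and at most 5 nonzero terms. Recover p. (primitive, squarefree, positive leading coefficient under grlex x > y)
x^2 - x*y + x - y

First, deg p = 2.
Then, observable constraints: it meets the y-axis at y = 0 (among the integer gridlines); among the integer gridlines, it crosses the x-axis at x ∈ {-1, 0}.
Finally, the integer polynomial consistent with all of this is the stated p.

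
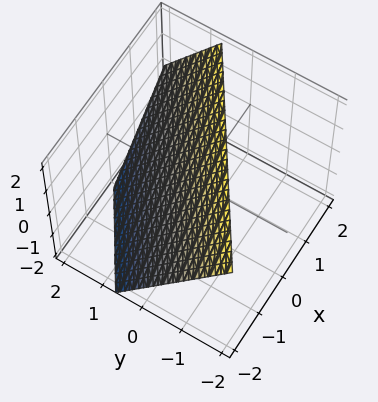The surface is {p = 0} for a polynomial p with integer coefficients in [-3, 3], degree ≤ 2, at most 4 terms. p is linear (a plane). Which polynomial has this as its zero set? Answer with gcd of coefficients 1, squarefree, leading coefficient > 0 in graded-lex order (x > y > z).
Degree: every cross-section is a straight line — this is a plane, so deg p = 1.
Observable constraints: it crosses the x-axis at the gridline x = -1; it meets the z-axis at z = 1 (among the integer gridlines).
Solving for integer coefficients yields p as stated.

2*x - 3*y - 2*z + 2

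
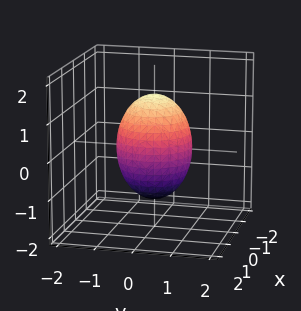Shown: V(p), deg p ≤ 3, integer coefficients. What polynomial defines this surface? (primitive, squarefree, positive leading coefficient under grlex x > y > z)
2*x^2 + 2*y^2 + z^2 - 2

(a) Degree: the shape is more complex than any degree-1 surface, so deg p = 2.
(b) Symmetries: every cross-section ⟂ z is a circle, so x, y appear only via x² + y².
(c) From the visible intercepts: among the integer gridlines, it crosses the y-axis at y ∈ {-1, 1}; a circular section at z = -1 has radius between 0 and 1; among the integer gridlines, it crosses the x-axis at x ∈ {-1, 1}.
(d) Solving for integer coefficients yields p as stated.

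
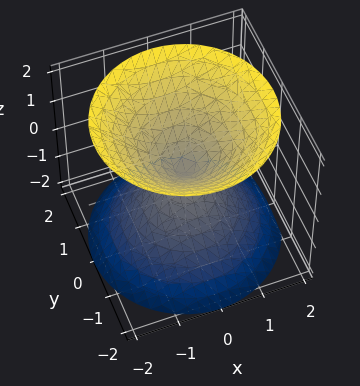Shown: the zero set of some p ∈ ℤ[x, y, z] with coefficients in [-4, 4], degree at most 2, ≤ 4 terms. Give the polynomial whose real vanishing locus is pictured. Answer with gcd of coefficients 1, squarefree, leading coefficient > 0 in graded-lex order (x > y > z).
x^2 + y^2 - z^2

I count 2 distinct pieces.
deg p = 2.
By symmetry, the surface is invariant under rotation about z: p = q(x² + y², z); the z ↦ −z reflection is a symmetry, so z appears only in even powers.
Reading off the gridlines: one z-axis crossing is at z = 0; one y-axis crossing is at y = 0; a circular section at z = -1 has radius exactly 1.
Together with the visible shape, these determine p as stated.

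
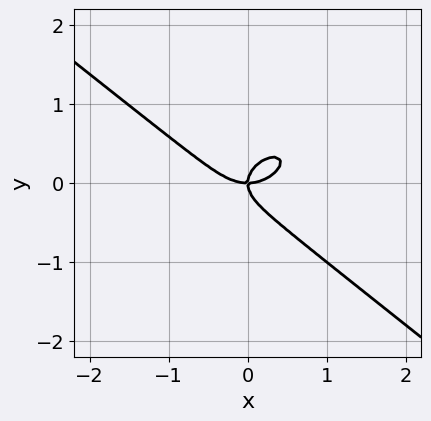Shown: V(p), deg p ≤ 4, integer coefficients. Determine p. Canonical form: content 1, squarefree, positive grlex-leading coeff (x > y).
Degree: no degree-2 curve has this shape, so deg p = 3.
Reading off the gridlines: it crosses the y-axis at the gridline y = 0; it meets the x-axis at x = 0 (among the integer gridlines).
The integer polynomial consistent with all of this is the stated p.

x^3 + 2*y^3 - x*y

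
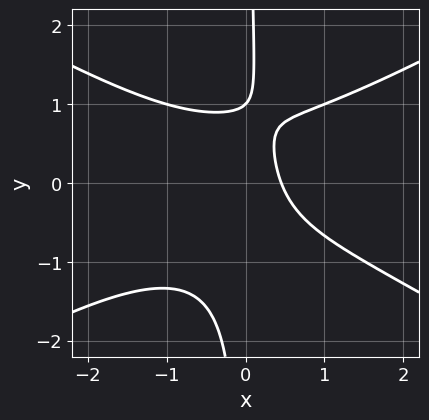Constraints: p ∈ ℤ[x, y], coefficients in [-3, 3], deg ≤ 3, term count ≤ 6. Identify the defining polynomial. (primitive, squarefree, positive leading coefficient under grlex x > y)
1. Degree: a generic line meets the curve in up to 3 points, so deg p = 3.
2. Against the integer gridlines: one y-axis crossing is at y = 1.
3. Fitting integer coefficients to these (and the overall shape) gives p.

x^3 - 3*x*y^2 + 2*x + y - 1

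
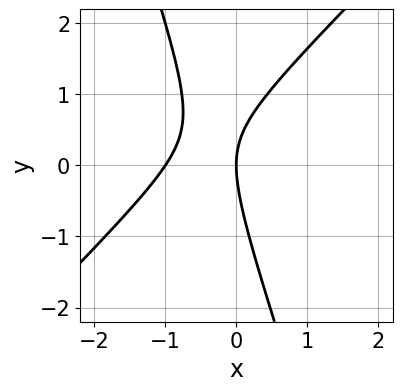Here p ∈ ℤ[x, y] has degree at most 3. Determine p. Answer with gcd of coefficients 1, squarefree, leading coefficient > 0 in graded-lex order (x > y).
3*x^2 - 2*x*y - y^2 + 3*x

1. deg p = 2.
2. Against the integer gridlines: one y-axis crossing is at y = 0; among the integer gridlines, it crosses the x-axis at x ∈ {-1, 0}.
3. Solving for integer coefficients yields p as stated.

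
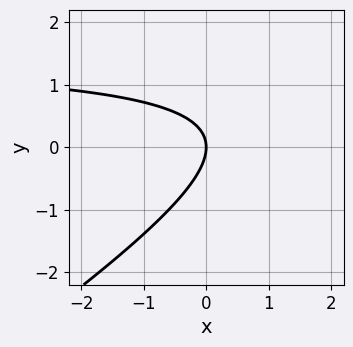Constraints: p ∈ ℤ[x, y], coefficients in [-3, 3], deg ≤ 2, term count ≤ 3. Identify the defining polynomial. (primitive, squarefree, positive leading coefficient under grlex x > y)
First, degree: a generic line meets the curve in up to 2 points, so deg p = 2.
Next, reading off the gridlines: it meets the x-axis at x = 0 (among the integer gridlines); it crosses the y-axis at the gridline y = 0.
Finally, fitting integer coefficients to these (and the overall shape) gives p.

2*x*y - 3*y^2 - 3*x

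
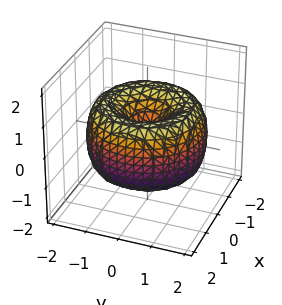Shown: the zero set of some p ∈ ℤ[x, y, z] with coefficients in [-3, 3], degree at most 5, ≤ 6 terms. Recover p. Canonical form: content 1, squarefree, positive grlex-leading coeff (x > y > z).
(a) The degree is 4 — a generic line meets the surface in up to 4 points.
(b) Symmetries: rotational symmetry about the z-axis ⇒ p depends on x, y only through x² + y².
(c) Reading off the gridlines: it crosses the z-axis at the gridline z = 0; it crosses the x-axis at the gridline x = 0; it meets the y-axis at y = 0 (among the integer gridlines); a circular section at z = -1 has radius exactly 1.
(d) Putting this together gives p.

x^4 + 2*x^2*y^2 + y^4 - 3*x^2 - 3*y^2 + 2*z^2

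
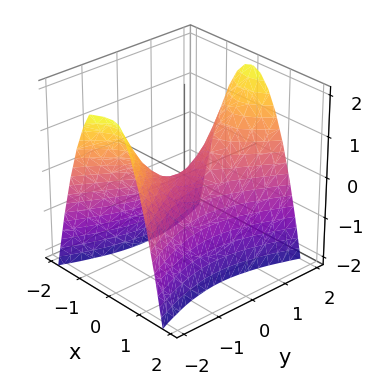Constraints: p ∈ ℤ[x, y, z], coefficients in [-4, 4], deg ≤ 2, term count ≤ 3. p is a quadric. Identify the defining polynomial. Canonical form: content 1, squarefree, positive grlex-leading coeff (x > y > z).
First, the degree is 2 — a hyperbolic paraboloid; a quadric.
Then, symmetries: mirror symmetry y ↦ −y ⇒ only even powers of y; the x ↦ −x reflection is a symmetry, so x appears only in even powers.
Then, observable constraints: it crosses the z-axis at the gridline z = 0; it crosses the y-axis at the gridline y = 0; it meets the x-axis at x = 0 (among the integer gridlines).
Finally, together with the visible shape, these determine p as stated.

3*x^2 - y^2 + 2*z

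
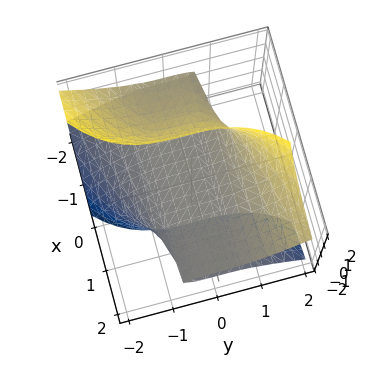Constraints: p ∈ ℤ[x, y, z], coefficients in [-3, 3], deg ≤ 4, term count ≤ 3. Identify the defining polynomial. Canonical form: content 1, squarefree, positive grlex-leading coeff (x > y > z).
3*x*z^2 - y^3 + 3*z

1. Degree: no degree-2 surface has this shape, so deg p = 3.
2. From the visible intercepts: one y-axis crossing is at y = 0; the visible x-axis segment lies entirely on the surface.
3. These observations pin down the coefficients.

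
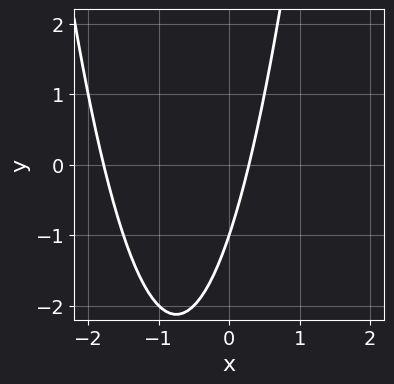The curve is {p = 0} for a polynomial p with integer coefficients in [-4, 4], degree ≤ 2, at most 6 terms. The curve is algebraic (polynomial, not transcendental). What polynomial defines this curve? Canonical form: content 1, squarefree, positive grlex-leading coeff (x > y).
2*x^2 + 3*x - y - 1

deg p = 2.
Against the integer gridlines: it meets the y-axis at y = -1 (among the integer gridlines).
Fitting integer coefficients to these (and the overall shape) gives p.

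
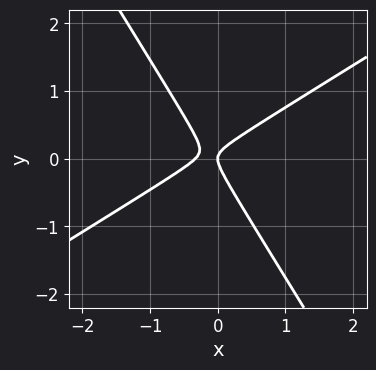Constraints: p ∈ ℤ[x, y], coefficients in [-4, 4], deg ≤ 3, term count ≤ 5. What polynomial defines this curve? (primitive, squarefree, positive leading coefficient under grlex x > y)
First, degree: no degree-1 curve has this shape, so deg p = 2.
Next, from the visible intercepts: one y-axis crossing is at y = 0; one x-axis crossing is at x = 0.
Finally, the integer polynomial consistent with all of this is the stated p.

3*x^2 - 3*x*y - 3*y^2 + x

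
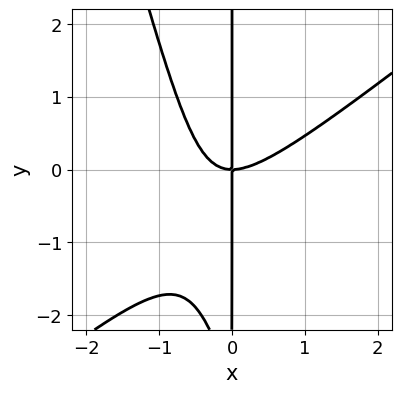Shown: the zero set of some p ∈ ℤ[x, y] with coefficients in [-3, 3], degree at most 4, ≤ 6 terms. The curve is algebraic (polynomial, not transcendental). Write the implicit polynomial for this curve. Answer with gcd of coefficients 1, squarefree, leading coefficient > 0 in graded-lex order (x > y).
3*x^3 - 3*x^2*y - x*y^2 - 3*x*y

First, deg p = 3.
Then, checking where it meets the axes: it meets the x-axis at x = 0 (among the integer gridlines); the visible y-axis segment lies entirely on the curve.
Finally, the integer polynomial consistent with all of this is the stated p.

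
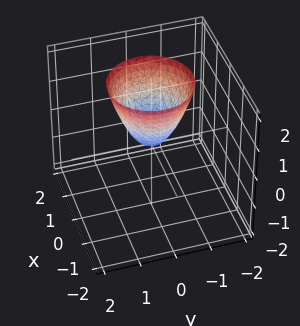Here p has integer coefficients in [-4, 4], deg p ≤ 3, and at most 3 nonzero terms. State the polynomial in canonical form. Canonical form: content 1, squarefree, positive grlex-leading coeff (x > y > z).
3*x^2 + 3*y^2 - 2*z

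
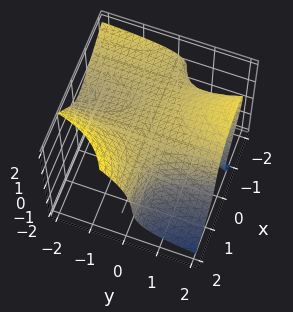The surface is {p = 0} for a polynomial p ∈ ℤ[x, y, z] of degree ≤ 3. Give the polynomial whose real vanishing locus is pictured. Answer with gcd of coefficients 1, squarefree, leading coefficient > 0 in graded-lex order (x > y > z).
3*x^2*y + 3*x*y*z + 2*z^3 - y*z - 3

(a) deg p = 3. No degree-2 surface has this shape.
(b) From the axis intercepts and sections: it misses every integer gridline on the x-axis; no y-intercept at any integer in the box.
(c) Assembling these constraints gives the stated polynomial.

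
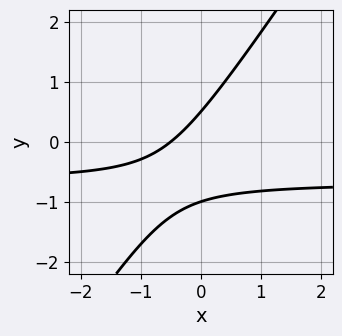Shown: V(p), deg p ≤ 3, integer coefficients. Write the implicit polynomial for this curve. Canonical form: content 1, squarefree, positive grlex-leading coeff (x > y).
3*x*y - 2*y^2 + 2*x - y + 1

1. Degree: the shape is more complex than any degree-1 curve, so deg p = 2.
2. Reading off the gridlines: one y-axis crossing is at y = -1.
3. Matching integer coefficients to the picture gives p.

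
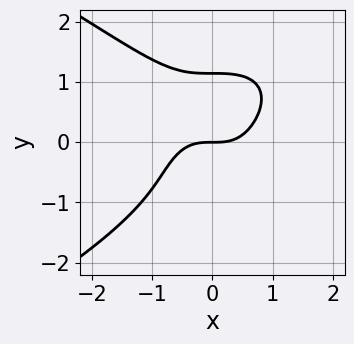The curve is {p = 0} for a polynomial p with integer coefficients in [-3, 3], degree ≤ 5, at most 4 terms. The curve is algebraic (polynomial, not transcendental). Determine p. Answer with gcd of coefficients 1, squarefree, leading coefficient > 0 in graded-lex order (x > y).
1. Degree: the shape is more complex than any degree-3 curve, so deg p = 4.
2. From the axis intercepts and sections: one y-axis crossing is at y = 0; it crosses the x-axis at the gridline x = 0.
3. Assembling these constraints gives the stated polynomial.

2*y^4 + 3*x^3 - 3*y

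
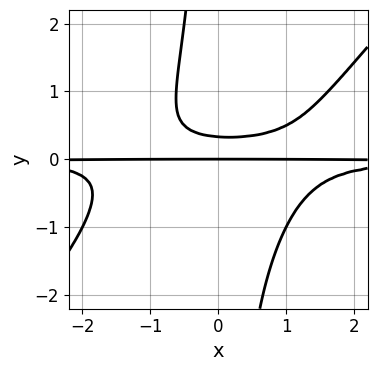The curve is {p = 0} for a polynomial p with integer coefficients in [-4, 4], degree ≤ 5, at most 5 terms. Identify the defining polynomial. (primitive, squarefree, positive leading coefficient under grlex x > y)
First, degree: no degree-3 curve has this shape, so deg p = 4.
Next, from the visible intercepts: every point of the x-axis in the box is on the curve; one y-axis crossing is at y = 0.
Finally, fitting integer coefficients to these (and the overall shape) gives p.

2*x^2*y^2 - 2*x*y^3 - 3*y^2 + y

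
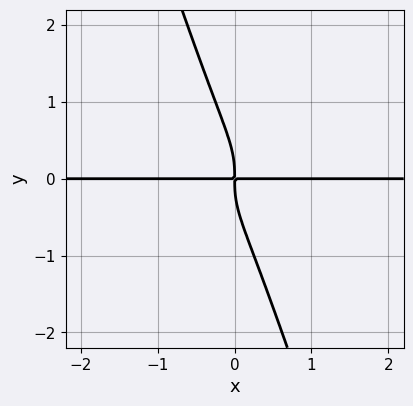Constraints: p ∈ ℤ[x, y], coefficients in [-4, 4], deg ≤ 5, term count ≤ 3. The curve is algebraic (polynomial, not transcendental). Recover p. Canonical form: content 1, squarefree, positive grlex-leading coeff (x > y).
The degree is 4 — no degree-3 curve has this shape.
From the visible intercepts: every point of the x-axis in the box is on the curve.
Matching integer coefficients to the picture gives p.

3*x*y^3 + y^4 + x*y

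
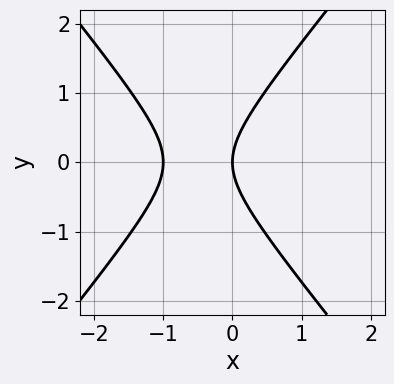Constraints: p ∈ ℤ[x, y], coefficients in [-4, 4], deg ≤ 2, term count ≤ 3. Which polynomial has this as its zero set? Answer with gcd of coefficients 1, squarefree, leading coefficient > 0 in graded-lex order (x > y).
1. The degree is 2 — the shape is more complex than any degree-1 curve.
2. Symmetries: it's symmetric under y → −y, forcing even powers of y.
3. Checking where it meets the axes: one y-axis crossing is at y = 0; the x-axis gridline crossings are at x ∈ {-1, 0}.
4. Assembling these constraints gives the stated polynomial.

3*x^2 - 2*y^2 + 3*x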